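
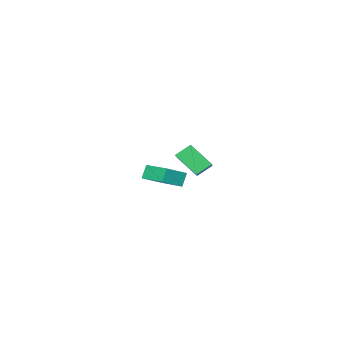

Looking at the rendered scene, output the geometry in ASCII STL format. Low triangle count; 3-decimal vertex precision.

solid 
facet normal -0.898 0.076 -0.433
outer loop
vertex -1.078 -4.844 -0.203
vertex -1.139 -2.92 0.261
vertex -0.701 -4.651 -0.952
endloop
endfacet
facet normal 0.031 -0.972 -0.235
outer loop
vertex 0.359 -4.74 -0.441
vertex -1.078 -4.844 -0.203
vertex -0.701 -4.651 -0.952
endloop
endfacet
facet normal -0.899 0.076 -0.432
outer loop
vertex -0.701 -4.651 -0.952
vertex -1.139 -2.92 0.261
vertex -0.763 -2.727 -0.487
endloop
endfacet
facet normal 0.438 0.224 -0.870
outer loop
vertex -0.763 -2.727 -0.487
vertex 0.359 -4.74 -0.441
vertex -0.701 -4.651 -0.952
endloop
endfacet
facet normal -0.438 -0.224 0.870
outer loop
vertex -1.078 -4.844 -0.203
vertex -0.079 -3.009 0.772
vertex -1.139 -2.92 0.261
endloop
endfacet
facet normal 0.031 -0.972 -0.235
outer loop
vertex -0.017 -4.933 0.307
vertex -1.078 -4.844 -0.203
vertex 0.359 -4.74 -0.441
endloop
endfacet
facet normal -0.437 -0.225 0.871
outer loop
vertex -0.017 -4.933 0.307
vertex -0.079 -3.009 0.772
vertex -1.078 -4.844 -0.203
endloop
endfacet
facet normal -0.032 0.972 0.235
outer loop
vertex -1.139 -2.92 0.261
vertex -0.079 -3.009 0.772
vertex -0.763 -2.727 -0.487
endloop
endfacet
facet normal 0.437 0.224 -0.871
outer loop
vertex 0.298 -2.816 0.023
vertex 0.359 -4.74 -0.441
vertex -0.763 -2.727 -0.487
endloop
endfacet
facet normal -0.031 0.972 0.235
outer loop
vertex -0.763 -2.727 -0.487
vertex -0.079 -3.009 0.772
vertex 0.298 -2.816 0.023
endloop
endfacet
facet normal 0.899 -0.076 0.432
outer loop
vertex 0.298 -2.816 0.023
vertex -0.017 -4.933 0.307
vertex 0.359 -4.74 -0.441
endloop
endfacet
facet normal 0.898 -0.076 0.433
outer loop
vertex -0.079 -3.009 0.772
vertex -0.017 -4.933 0.307
vertex 0.298 -2.816 0.023
endloop
endfacet
facet normal -0.383 0.627 -0.678
outer loop
vertex 0.111 1.522 2.708
vertex 0.996 2.942 3.52
vertex 0.84 1.379 2.164
endloop
endfacet
facet normal -0.476 -0.764 -0.437
outer loop
vertex 1.404 0.458 3.16
vertex 0.111 1.522 2.708
vertex 0.84 1.379 2.164
endloop
endfacet
facet normal -0.384 0.627 -0.678
outer loop
vertex 0.84 1.379 2.164
vertex 0.996 2.942 3.52
vertex 1.724 2.8 2.976
endloop
endfacet
facet normal 0.792 -0.155 -0.591
outer loop
vertex 1.724 2.8 2.976
vertex 1.404 0.458 3.16
vertex 0.84 1.379 2.164
endloop
endfacet
facet normal -0.791 0.155 0.591
outer loop
vertex 0.111 1.522 2.708
vertex 1.56 2.021 4.516
vertex 0.996 2.942 3.52
endloop
endfacet
facet normal -0.475 -0.763 -0.437
outer loop
vertex 0.676 0.6 3.704
vertex 0.111 1.522 2.708
vertex 1.404 0.458 3.16
endloop
endfacet
facet normal -0.791 0.154 0.592
outer loop
vertex 0.676 0.6 3.704
vertex 1.56 2.021 4.516
vertex 0.111 1.522 2.708
endloop
endfacet
facet normal 0.475 0.764 0.437
outer loop
vertex 0.996 2.942 3.52
vertex 1.56 2.021 4.516
vertex 1.724 2.8 2.976
endloop
endfacet
facet normal 0.791 -0.155 -0.592
outer loop
vertex 2.289 1.878 3.972
vertex 1.404 0.458 3.16
vertex 1.724 2.8 2.976
endloop
endfacet
facet normal 0.476 0.763 0.437
outer loop
vertex 1.724 2.8 2.976
vertex 1.56 2.021 4.516
vertex 2.289 1.878 3.972
endloop
endfacet
facet normal 0.384 -0.627 0.678
outer loop
vertex 2.289 1.878 3.972
vertex 0.676 0.6 3.704
vertex 1.404 0.458 3.16
endloop
endfacet
facet normal 0.384 -0.626 0.679
outer loop
vertex 1.56 2.021 4.516
vertex 0.676 0.6 3.704
vertex 2.289 1.878 3.972
endloop
endfacet

endsolid


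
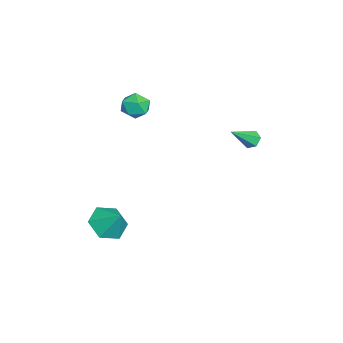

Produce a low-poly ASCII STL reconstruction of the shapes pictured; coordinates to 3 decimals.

solid 
facet normal -0.535 0.494 0.685
outer loop
vertex -0.333 -1.143 2.769
vertex -1.011 -1.599 2.568
vertex -0.487 -1.866 3.17
endloop
endfacet
facet normal 0.151 0.455 0.878
outer loop
vertex -0.333 -1.143 2.769
vertex -0.487 -1.866 3.17
vertex 0.297 -1.674 2.936
endloop
endfacet
facet normal 0.542 0.758 0.364
outer loop
vertex -0.333 -1.143 2.769
vertex 0.297 -1.674 2.936
vertex 0.259 -1.288 2.189
endloop
endfacet
facet normal 0.097 0.984 -0.147
outer loop
vertex -0.333 -1.143 2.769
vertex 0.259 -1.288 2.189
vertex -0.549 -1.242 1.962
endloop
endfacet
facet normal -0.568 0.822 0.051
outer loop
vertex -0.333 -1.143 2.769
vertex -0.549 -1.242 1.962
vertex -1.011 -1.599 2.568
endloop
endfacet
facet normal 0.330 -0.236 0.914
outer loop
vertex 0.297 -1.674 2.936
vertex -0.487 -1.866 3.17
vertex 0.009 -2.458 2.838
endloop
endfacet
facet normal -0.780 -0.171 0.602
outer loop
vertex -0.487 -1.866 3.17
vertex -1.011 -1.599 2.568
vertex -0.799 -2.412 2.611
endloop
endfacet
facet normal -0.832 0.359 -0.423
outer loop
vertex -1.011 -1.599 2.568
vertex -0.549 -1.242 1.962
vertex -0.837 -2.026 1.864
endloop
endfacet
facet normal 0.244 0.622 -0.744
outer loop
vertex -0.549 -1.242 1.962
vertex 0.259 -1.288 2.189
vertex -0.053 -1.834 1.63
endloop
endfacet
facet normal 0.963 0.256 0.083
outer loop
vertex 0.259 -1.288 2.189
vertex 0.297 -1.674 2.936
vertex 0.471 -2.101 2.232
endloop
endfacet
facet normal -0.097 -0.984 0.147
outer loop
vertex -0.207 -2.557 2.031
vertex 0.009 -2.458 2.838
vertex -0.799 -2.412 2.611
endloop
endfacet
facet normal -0.542 -0.758 -0.364
outer loop
vertex -0.207 -2.557 2.031
vertex -0.799 -2.412 2.611
vertex -0.837 -2.026 1.864
endloop
endfacet
facet normal -0.151 -0.455 -0.878
outer loop
vertex -0.207 -2.557 2.031
vertex -0.837 -2.026 1.864
vertex -0.053 -1.834 1.63
endloop
endfacet
facet normal 0.535 -0.494 -0.685
outer loop
vertex -0.207 -2.557 2.031
vertex -0.053 -1.834 1.63
vertex 0.471 -2.101 2.232
endloop
endfacet
facet normal 0.568 -0.822 -0.051
outer loop
vertex -0.207 -2.557 2.031
vertex 0.471 -2.101 2.232
vertex 0.009 -2.458 2.838
endloop
endfacet
facet normal -0.244 -0.622 0.744
outer loop
vertex -0.799 -2.412 2.611
vertex 0.009 -2.458 2.838
vertex -0.487 -1.866 3.17
endloop
endfacet
facet normal -0.963 -0.256 -0.083
outer loop
vertex -0.837 -2.026 1.864
vertex -0.799 -2.412 2.611
vertex -1.011 -1.599 2.568
endloop
endfacet
facet normal -0.330 0.236 -0.914
outer loop
vertex -0.053 -1.834 1.63
vertex -0.837 -2.026 1.864
vertex -0.549 -1.242 1.962
endloop
endfacet
facet normal 0.780 0.171 -0.602
outer loop
vertex 0.471 -2.101 2.232
vertex -0.053 -1.834 1.63
vertex 0.259 -1.288 2.189
endloop
endfacet
facet normal 0.832 -0.359 0.423
outer loop
vertex 0.009 -2.458 2.838
vertex 0.471 -2.101 2.232
vertex 0.297 -1.674 2.936
endloop
endfacet
facet normal -0.438 -0.517 -0.735
outer loop
vertex 3.769 -2.23 -4.43
vertex 3.263 -2.832 -3.705
vertex 2.807 -1.934 -4.065
endloop
endfacet
facet normal 0.264 0.961 -0.083
outer loop
vertex 3.769 -2.23 -4.43
vertex 2.807 -1.934 -4.065
vertex 3.877 -2.108 -2.675
endloop
endfacet
facet normal -0.438 -0.517 -0.735
outer loop
vertex 2.807 -1.934 -4.065
vertex 3.263 -2.832 -3.705
vertex 2.302 -2.537 -3.34
endloop
endfacet
facet normal -0.396 0.822 0.408
outer loop
vertex 2.807 -1.934 -4.065
vertex 2.302 -2.537 -3.34
vertex 3.877 -2.108 -2.675
endloop
endfacet
facet normal -0.438 -0.518 -0.735
outer loop
vertex 2.302 -2.537 -3.34
vertex 3.263 -2.832 -3.705
vertex 2.758 -3.435 -2.979
endloop
endfacet
facet normal -0.419 0.148 0.896
outer loop
vertex 2.302 -2.537 -3.34
vertex 2.758 -3.435 -2.979
vertex 3.877 -2.108 -2.675
endloop
endfacet
facet normal -0.438 -0.518 -0.735
outer loop
vertex 2.758 -3.435 -2.979
vertex 3.263 -2.832 -3.705
vertex 3.72 -3.73 -3.344
endloop
endfacet
facet normal 0.220 -0.390 0.894
outer loop
vertex 2.758 -3.435 -2.979
vertex 3.72 -3.73 -3.344
vertex 3.877 -2.108 -2.675
endloop
endfacet
facet normal -0.438 -0.518 -0.735
outer loop
vertex 3.72 -3.73 -3.344
vertex 3.263 -2.832 -3.705
vertex 4.225 -3.128 -4.069
endloop
endfacet
facet normal 0.880 -0.252 0.404
outer loop
vertex 3.72 -3.73 -3.344
vertex 4.225 -3.128 -4.069
vertex 3.877 -2.108 -2.675
endloop
endfacet
facet normal -0.437 -0.518 -0.735
outer loop
vertex 4.225 -3.128 -4.069
vertex 3.263 -2.832 -3.705
vertex 3.769 -2.23 -4.43
endloop
endfacet
facet normal 0.902 0.424 -0.085
outer loop
vertex 4.225 -3.128 -4.069
vertex 3.769 -2.23 -4.43
vertex 3.877 -2.108 -2.675
endloop
endfacet
facet normal -0.506 0.590 -0.629
outer loop
vertex 1.594 3.681 0.901
vertex 1.304 3.873 1.314
vertex 1.765 4.116 1.171
endloop
endfacet
facet normal 0.910 -0.109 -0.400
outer loop
vertex 1.594 3.681 0.901
vertex 1.765 4.116 1.171
vertex 2.136 2.907 2.346
endloop
endfacet
facet normal -0.506 0.590 -0.629
outer loop
vertex 1.765 4.116 1.171
vertex 1.304 3.873 1.314
vertex 1.475 4.308 1.584
endloop
endfacet
facet normal 0.787 0.537 0.303
outer loop
vertex 1.765 4.116 1.171
vertex 1.475 4.308 1.584
vertex 2.136 2.907 2.346
endloop
endfacet
facet normal -0.507 0.590 -0.629
outer loop
vertex 1.475 4.308 1.584
vertex 1.304 3.873 1.314
vertex 1.015 4.065 1.727
endloop
endfacet
facet normal 0.016 0.484 0.875
outer loop
vertex 1.475 4.308 1.584
vertex 1.015 4.065 1.727
vertex 2.136 2.907 2.346
endloop
endfacet
facet normal -0.507 0.590 -0.629
outer loop
vertex 1.015 4.065 1.727
vertex 1.304 3.873 1.314
vertex 0.844 3.63 1.457
endloop
endfacet
facet normal -0.632 -0.214 0.745
outer loop
vertex 1.015 4.065 1.727
vertex 0.844 3.63 1.457
vertex 2.136 2.907 2.346
endloop
endfacet
facet normal -0.507 0.588 -0.631
outer loop
vertex 0.844 3.63 1.457
vertex 1.304 3.873 1.314
vertex 1.134 3.437 1.044
endloop
endfacet
facet normal -0.510 -0.859 0.043
outer loop
vertex 0.844 3.63 1.457
vertex 1.134 3.437 1.044
vertex 2.136 2.907 2.346
endloop
endfacet
facet normal -0.508 0.588 -0.630
outer loop
vertex 1.134 3.437 1.044
vertex 1.304 3.873 1.314
vertex 1.594 3.681 0.901
endloop
endfacet
facet normal 0.263 -0.806 -0.530
outer loop
vertex 1.134 3.437 1.044
vertex 1.594 3.681 0.901
vertex 2.136 2.907 2.346
endloop
endfacet

endsolid


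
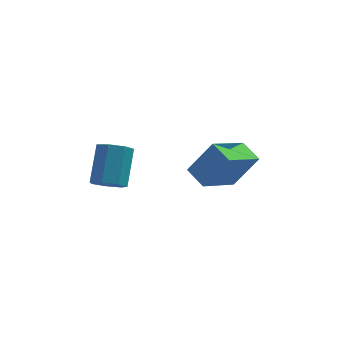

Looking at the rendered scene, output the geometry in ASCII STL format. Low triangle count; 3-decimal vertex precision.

solid 
facet normal -0.119 -0.653 -0.748
outer loop
vertex -1.997 0.286 -0.051
vertex -2.469 0.827 -0.448
vertex -1.656 0.729 -0.492
endloop
endfacet
facet normal 0.870 -0.432 0.239
outer loop
vertex -1.997 0.286 -0.051
vertex -1.656 0.729 -0.492
vertex -1.759 1.592 1.445
endloop
endfacet
facet normal 0.870 -0.432 0.239
outer loop
vertex -1.759 1.592 1.445
vertex -1.656 0.729 -0.492
vertex -1.418 2.035 1.004
endloop
endfacet
facet normal 0.119 0.653 0.748
outer loop
vertex -1.759 1.592 1.445
vertex -1.418 2.035 1.004
vertex -2.231 2.133 1.048
endloop
endfacet
facet normal -0.119 -0.654 -0.747
outer loop
vertex -1.656 0.729 -0.492
vertex -2.469 0.827 -0.448
vertex -1.928 1.245 -0.9
endloop
endfacet
facet normal 0.916 0.218 -0.336
outer loop
vertex -1.656 0.729 -0.492
vertex -1.928 1.245 -0.9
vertex -1.418 2.035 1.004
endloop
endfacet
facet normal 0.917 0.216 -0.335
outer loop
vertex -1.418 2.035 1.004
vertex -1.928 1.245 -0.9
vertex -1.689 2.551 0.596
endloop
endfacet
facet normal 0.119 0.654 0.747
outer loop
vertex -1.418 2.035 1.004
vertex -1.689 2.551 0.596
vertex -2.231 2.133 1.048
endloop
endfacet
facet normal -0.120 -0.653 -0.748
outer loop
vertex -1.928 1.245 -0.9
vertex -2.469 0.827 -0.448
vertex -2.607 1.447 -0.967
endloop
endfacet
facet normal 0.274 0.702 -0.657
outer loop
vertex -1.928 1.245 -0.9
vertex -2.607 1.447 -0.967
vertex -1.689 2.551 0.596
endloop
endfacet
facet normal 0.274 0.702 -0.657
outer loop
vertex -1.689 2.551 0.596
vertex -2.607 1.447 -0.967
vertex -2.368 2.753 0.529
endloop
endfacet
facet normal 0.120 0.653 0.748
outer loop
vertex -1.689 2.551 0.596
vertex -2.368 2.753 0.529
vertex -2.231 2.133 1.048
endloop
endfacet
facet normal -0.118 -0.653 -0.748
outer loop
vertex -2.607 1.447 -0.967
vertex -2.469 0.827 -0.448
vertex -3.182 1.181 -0.644
endloop
endfacet
facet normal -0.576 0.659 -0.483
outer loop
vertex -2.607 1.447 -0.967
vertex -3.182 1.181 -0.644
vertex -2.368 2.753 0.529
endloop
endfacet
facet normal -0.576 0.659 -0.484
outer loop
vertex -2.368 2.753 0.529
vertex -3.182 1.181 -0.644
vertex -2.944 2.487 0.852
endloop
endfacet
facet normal 0.118 0.653 0.748
outer loop
vertex -2.368 2.753 0.529
vertex -2.944 2.487 0.852
vertex -2.231 2.133 1.048
endloop
endfacet
facet normal -0.119 -0.653 -0.748
outer loop
vertex -3.182 1.181 -0.644
vertex -2.469 0.827 -0.448
vertex -3.221 0.649 -0.173
endloop
endfacet
facet normal -0.991 0.120 0.053
outer loop
vertex -3.182 1.181 -0.644
vertex -3.221 0.649 -0.173
vertex -2.944 2.487 0.852
endloop
endfacet
facet normal -0.991 0.120 0.053
outer loop
vertex -2.944 2.487 0.852
vertex -3.221 0.649 -0.173
vertex -2.983 1.955 1.323
endloop
endfacet
facet normal 0.119 0.653 0.748
outer loop
vertex -2.944 2.487 0.852
vertex -2.983 1.955 1.323
vertex -2.231 2.133 1.048
endloop
endfacet
facet normal -0.119 -0.653 -0.748
outer loop
vertex -3.221 0.649 -0.173
vertex -2.469 0.827 -0.448
vertex -2.694 0.251 0.091
endloop
endfacet
facet normal -0.661 -0.510 0.550
outer loop
vertex -3.221 0.649 -0.173
vertex -2.694 0.251 0.091
vertex -2.983 1.955 1.323
endloop
endfacet
facet normal -0.660 -0.510 0.551
outer loop
vertex -2.983 1.955 1.323
vertex -2.694 0.251 0.091
vertex -2.455 1.557 1.587
endloop
endfacet
facet normal 0.119 0.653 0.748
outer loop
vertex -2.983 1.955 1.323
vertex -2.455 1.557 1.587
vertex -2.231 2.133 1.048
endloop
endfacet
facet normal -0.120 -0.653 -0.748
outer loop
vertex -2.694 0.251 0.091
vertex -2.469 0.827 -0.448
vertex -1.997 0.286 -0.051
endloop
endfacet
facet normal 0.167 -0.756 0.633
outer loop
vertex -2.694 0.251 0.091
vertex -1.997 0.286 -0.051
vertex -2.455 1.557 1.587
endloop
endfacet
facet normal 0.167 -0.756 0.633
outer loop
vertex -2.455 1.557 1.587
vertex -1.997 0.286 -0.051
vertex -1.759 1.592 1.445
endloop
endfacet
facet normal 0.120 0.653 0.748
outer loop
vertex -2.455 1.557 1.587
vertex -1.759 1.592 1.445
vertex -2.231 2.133 1.048
endloop
endfacet
facet normal -0.574 0.734 0.364
outer loop
vertex 1.911 2.934 0.768
vertex 3.242 4.422 -0.132
vertex 0.824 2.906 -0.887
endloop
endfacet
facet normal -0.608 -0.679 0.411
outer loop
vertex 1.518 2.018 -1.328
vertex 1.911 2.934 0.768
vertex 0.824 2.906 -0.887
endloop
endfacet
facet normal -0.574 0.734 0.364
outer loop
vertex 0.824 2.906 -0.887
vertex 3.242 4.422 -0.132
vertex 2.155 4.394 -1.787
endloop
endfacet
facet normal -0.549 -0.014 -0.836
outer loop
vertex 2.155 4.394 -1.787
vertex 1.518 2.018 -1.328
vertex 0.824 2.906 -0.887
endloop
endfacet
facet normal 0.549 0.014 0.836
outer loop
vertex 1.911 2.934 0.768
vertex 3.936 3.534 -0.573
vertex 3.242 4.422 -0.132
endloop
endfacet
facet normal -0.608 -0.679 0.411
outer loop
vertex 2.605 2.046 0.327
vertex 1.911 2.934 0.768
vertex 1.518 2.018 -1.328
endloop
endfacet
facet normal 0.549 0.014 0.836
outer loop
vertex 2.605 2.046 0.327
vertex 3.936 3.534 -0.573
vertex 1.911 2.934 0.768
endloop
endfacet
facet normal 0.608 0.679 -0.411
outer loop
vertex 3.242 4.422 -0.132
vertex 3.936 3.534 -0.573
vertex 2.155 4.394 -1.787
endloop
endfacet
facet normal -0.549 -0.014 -0.836
outer loop
vertex 2.849 3.506 -2.228
vertex 1.518 2.018 -1.328
vertex 2.155 4.394 -1.787
endloop
endfacet
facet normal 0.608 0.679 -0.411
outer loop
vertex 2.155 4.394 -1.787
vertex 3.936 3.534 -0.573
vertex 2.849 3.506 -2.228
endloop
endfacet
facet normal 0.574 -0.734 -0.364
outer loop
vertex 2.849 3.506 -2.228
vertex 2.605 2.046 0.327
vertex 1.518 2.018 -1.328
endloop
endfacet
facet normal 0.574 -0.734 -0.364
outer loop
vertex 3.936 3.534 -0.573
vertex 2.605 2.046 0.327
vertex 2.849 3.506 -2.228
endloop
endfacet

endsolid


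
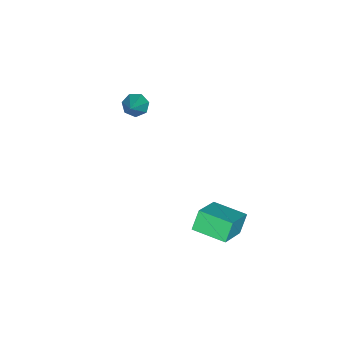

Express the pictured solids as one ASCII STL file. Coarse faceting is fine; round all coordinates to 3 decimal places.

solid 
facet normal -0.839 0.044 -0.543
outer loop
vertex 0.923 2.77 -1.073
vertex 1.043 4.062 -1.154
vertex 1.374 2.685 -1.777
endloop
endfacet
facet normal -0.092 -0.994 0.061
outer loop
vertex 2.657 2.618 -0.946
vertex 0.923 2.77 -1.073
vertex 1.374 2.685 -1.777
endloop
endfacet
facet normal -0.838 0.044 -0.543
outer loop
vertex 1.374 2.685 -1.777
vertex 1.043 4.062 -1.154
vertex 1.494 3.977 -1.857
endloop
endfacet
facet normal 0.537 -0.102 -0.837
outer loop
vertex 1.494 3.977 -1.857
vertex 2.657 2.618 -0.946
vertex 1.374 2.685 -1.777
endloop
endfacet
facet normal -0.537 0.102 0.837
outer loop
vertex 0.923 2.77 -1.073
vertex 2.326 3.995 -0.323
vertex 1.043 4.062 -1.154
endloop
endfacet
facet normal -0.092 -0.994 0.061
outer loop
vertex 2.206 2.703 -0.243
vertex 0.923 2.77 -1.073
vertex 2.657 2.618 -0.946
endloop
endfacet
facet normal -0.537 0.102 0.838
outer loop
vertex 2.206 2.703 -0.243
vertex 2.326 3.995 -0.323
vertex 0.923 2.77 -1.073
endloop
endfacet
facet normal 0.092 0.994 -0.061
outer loop
vertex 1.043 4.062 -1.154
vertex 2.326 3.995 -0.323
vertex 1.494 3.977 -1.857
endloop
endfacet
facet normal 0.537 -0.102 -0.838
outer loop
vertex 2.777 3.91 -1.027
vertex 2.657 2.618 -0.946
vertex 1.494 3.977 -1.857
endloop
endfacet
facet normal 0.092 0.994 -0.061
outer loop
vertex 1.494 3.977 -1.857
vertex 2.326 3.995 -0.323
vertex 2.777 3.91 -1.027
endloop
endfacet
facet normal 0.838 -0.044 0.543
outer loop
vertex 2.777 3.91 -1.027
vertex 2.206 2.703 -0.243
vertex 2.657 2.618 -0.946
endloop
endfacet
facet normal 0.839 -0.044 0.543
outer loop
vertex 2.326 3.995 -0.323
vertex 2.206 2.703 -0.243
vertex 2.777 3.91 -1.027
endloop
endfacet
facet normal -0.758 -0.186 -0.625
outer loop
vertex -1.568 -1.273 -0.022
vertex -1.87 -1.4 0.382
vertex -1.803 -0.934 0.162
endloop
endfacet
facet normal 0.614 0.660 -0.432
outer loop
vertex -1.568 -1.273 -0.022
vertex -1.803 -0.934 0.162
vertex -0.81 -1.14 1.258
endloop
endfacet
facet normal -0.758 -0.186 -0.625
outer loop
vertex -1.803 -0.934 0.162
vertex -1.87 -1.4 0.382
vertex -2.088 -0.946 0.511
endloop
endfacet
facet normal 0.088 0.990 0.106
outer loop
vertex -1.803 -0.934 0.162
vertex -2.088 -0.946 0.511
vertex -0.81 -1.14 1.258
endloop
endfacet
facet normal -0.757 -0.186 -0.626
outer loop
vertex -2.088 -0.946 0.511
vertex -1.87 -1.4 0.382
vertex -2.21 -1.299 0.763
endloop
endfacet
facet normal -0.323 0.621 0.714
outer loop
vertex -2.088 -0.946 0.511
vertex -2.21 -1.299 0.763
vertex -0.81 -1.14 1.258
endloop
endfacet
facet normal -0.757 -0.186 -0.626
outer loop
vertex -2.21 -1.299 0.763
vertex -1.87 -1.4 0.382
vertex -2.076 -1.729 0.729
endloop
endfacet
facet normal -0.311 -0.171 0.935
outer loop
vertex -2.21 -1.299 0.763
vertex -2.076 -1.729 0.729
vertex -0.81 -1.14 1.258
endloop
endfacet
facet normal -0.758 -0.186 -0.626
outer loop
vertex -2.076 -1.729 0.729
vertex -1.87 -1.4 0.382
vertex -1.787 -1.911 0.433
endloop
endfacet
facet normal 0.117 -0.791 0.601
outer loop
vertex -2.076 -1.729 0.729
vertex -1.787 -1.911 0.433
vertex -0.81 -1.14 1.258
endloop
endfacet
facet normal -0.758 -0.186 -0.626
outer loop
vertex -1.787 -1.911 0.433
vertex -1.87 -1.4 0.382
vertex -1.561 -1.708 0.099
endloop
endfacet
facet normal 0.638 -0.769 -0.036
outer loop
vertex -1.787 -1.911 0.433
vertex -1.561 -1.708 0.099
vertex -0.81 -1.14 1.258
endloop
endfacet
facet normal -0.758 -0.186 -0.625
outer loop
vertex -1.561 -1.708 0.099
vertex -1.87 -1.4 0.382
vertex -1.568 -1.273 -0.022
endloop
endfacet
facet normal 0.859 -0.124 -0.496
outer loop
vertex -1.561 -1.708 0.099
vertex -1.568 -1.273 -0.022
vertex -0.81 -1.14 1.258
endloop
endfacet

endsolid


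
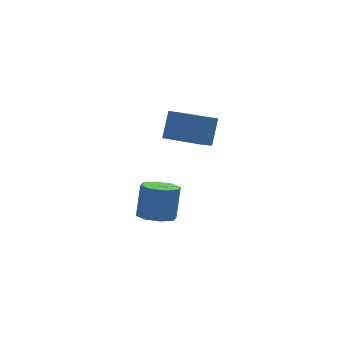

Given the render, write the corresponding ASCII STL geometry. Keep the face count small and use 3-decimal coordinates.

solid 
facet normal -0.199 -0.335 -0.921
outer loop
vertex 1.913 -1.995 -4.164
vertex 0.972 -1.931 -3.984
vertex 1.637 -1.338 -4.343
endloop
endfacet
facet normal 0.905 0.297 -0.304
outer loop
vertex 1.913 -1.995 -4.164
vertex 1.637 -1.338 -4.343
vertex 2.269 -1.394 -2.515
endloop
endfacet
facet normal 0.905 0.298 -0.304
outer loop
vertex 2.269 -1.394 -2.515
vertex 1.637 -1.338 -4.343
vertex 1.992 -0.737 -2.695
endloop
endfacet
facet normal 0.198 0.336 0.921
outer loop
vertex 2.269 -1.394 -2.515
vertex 1.992 -0.737 -2.695
vertex 1.328 -1.329 -2.336
endloop
endfacet
facet normal -0.197 -0.336 -0.921
outer loop
vertex 1.637 -1.338 -4.343
vertex 0.972 -1.931 -3.984
vertex 0.971 -1.029 -4.313
endloop
endfacet
facet normal 0.374 0.843 -0.388
outer loop
vertex 1.637 -1.338 -4.343
vertex 0.971 -1.029 -4.313
vertex 1.992 -0.737 -2.695
endloop
endfacet
facet normal 0.374 0.842 -0.388
outer loop
vertex 1.992 -0.737 -2.695
vertex 0.971 -1.029 -4.313
vertex 1.326 -0.427 -2.665
endloop
endfacet
facet normal 0.198 0.336 0.921
outer loop
vertex 1.992 -0.737 -2.695
vertex 1.326 -0.427 -2.665
vertex 1.328 -1.329 -2.336
endloop
endfacet
facet normal -0.199 -0.336 -0.921
outer loop
vertex 0.971 -1.029 -4.313
vertex 0.972 -1.931 -3.984
vertex 0.306 -1.247 -4.09
endloop
endfacet
facet normal -0.375 0.894 -0.246
outer loop
vertex 0.971 -1.029 -4.313
vertex 0.306 -1.247 -4.09
vertex 1.326 -0.427 -2.665
endloop
endfacet
facet normal -0.377 0.893 -0.245
outer loop
vertex 1.326 -0.427 -2.665
vertex 0.306 -1.247 -4.09
vertex 0.661 -0.646 -2.441
endloop
endfacet
facet normal 0.199 0.336 0.920
outer loop
vertex 1.326 -0.427 -2.665
vertex 0.661 -0.646 -2.441
vertex 1.328 -1.329 -2.336
endloop
endfacet
facet normal -0.198 -0.336 -0.921
outer loop
vertex 0.306 -1.247 -4.09
vertex 0.972 -1.931 -3.984
vertex 0.031 -1.866 -3.805
endloop
endfacet
facet normal -0.906 0.422 0.041
outer loop
vertex 0.306 -1.247 -4.09
vertex 0.031 -1.866 -3.805
vertex 0.661 -0.646 -2.441
endloop
endfacet
facet normal -0.906 0.421 0.042
outer loop
vertex 0.661 -0.646 -2.441
vertex 0.031 -1.866 -3.805
vertex 0.387 -1.265 -2.156
endloop
endfacet
facet normal 0.199 0.336 0.921
outer loop
vertex 0.661 -0.646 -2.441
vertex 0.387 -1.265 -2.156
vertex 1.328 -1.329 -2.336
endloop
endfacet
facet normal -0.198 -0.336 -0.921
outer loop
vertex 0.031 -1.866 -3.805
vertex 0.972 -1.931 -3.984
vertex 0.308 -2.523 -3.625
endloop
endfacet
facet normal -0.905 -0.298 0.304
outer loop
vertex 0.031 -1.866 -3.805
vertex 0.308 -2.523 -3.625
vertex 0.387 -1.265 -2.156
endloop
endfacet
facet normal -0.905 -0.298 0.304
outer loop
vertex 0.387 -1.265 -2.156
vertex 0.308 -2.523 -3.625
vertex 0.663 -1.922 -1.977
endloop
endfacet
facet normal 0.199 0.335 0.921
outer loop
vertex 0.387 -1.265 -2.156
vertex 0.663 -1.922 -1.977
vertex 1.328 -1.329 -2.336
endloop
endfacet
facet normal -0.198 -0.336 -0.921
outer loop
vertex 0.308 -2.523 -3.625
vertex 0.972 -1.931 -3.984
vertex 0.974 -2.833 -3.655
endloop
endfacet
facet normal -0.375 -0.842 0.388
outer loop
vertex 0.308 -2.523 -3.625
vertex 0.974 -2.833 -3.655
vertex 0.663 -1.922 -1.977
endloop
endfacet
facet normal -0.373 -0.843 0.388
outer loop
vertex 0.663 -1.922 -1.977
vertex 0.974 -2.833 -3.655
vertex 1.329 -2.231 -2.007
endloop
endfacet
facet normal 0.197 0.336 0.921
outer loop
vertex 0.663 -1.922 -1.977
vertex 1.329 -2.231 -2.007
vertex 1.328 -1.329 -2.336
endloop
endfacet
facet normal -0.199 -0.336 -0.920
outer loop
vertex 0.974 -2.833 -3.655
vertex 0.972 -1.931 -3.984
vertex 1.639 -2.614 -3.879
endloop
endfacet
facet normal 0.377 -0.893 0.245
outer loop
vertex 0.974 -2.833 -3.655
vertex 1.639 -2.614 -3.879
vertex 1.329 -2.231 -2.007
endloop
endfacet
facet normal 0.375 -0.894 0.245
outer loop
vertex 1.329 -2.231 -2.007
vertex 1.639 -2.614 -3.879
vertex 1.994 -2.013 -2.23
endloop
endfacet
facet normal 0.199 0.336 0.921
outer loop
vertex 1.329 -2.231 -2.007
vertex 1.994 -2.013 -2.23
vertex 1.328 -1.329 -2.336
endloop
endfacet
facet normal -0.199 -0.336 -0.921
outer loop
vertex 1.639 -2.614 -3.879
vertex 0.972 -1.931 -3.984
vertex 1.913 -1.995 -4.164
endloop
endfacet
facet normal 0.906 -0.420 -0.042
outer loop
vertex 1.639 -2.614 -3.879
vertex 1.913 -1.995 -4.164
vertex 1.994 -2.013 -2.23
endloop
endfacet
facet normal 0.906 -0.422 -0.042
outer loop
vertex 1.994 -2.013 -2.23
vertex 1.913 -1.995 -4.164
vertex 2.269 -1.394 -2.515
endloop
endfacet
facet normal 0.198 0.336 0.921
outer loop
vertex 1.994 -2.013 -2.23
vertex 2.269 -1.394 -2.515
vertex 1.328 -1.329 -2.336
endloop
endfacet
facet normal -0.715 0.689 -0.121
outer loop
vertex 1.609 -1.774 3.05
vertex 2.257 -1.199 2.492
vertex 1.145 -2.478 1.785
endloop
endfacet
facet normal -0.629 -0.558 0.541
outer loop
vertex 2.583 -3.861 2.028
vertex 1.609 -1.774 3.05
vertex 1.145 -2.478 1.785
endloop
endfacet
facet normal -0.715 0.689 -0.121
outer loop
vertex 1.145 -2.478 1.785
vertex 2.257 -1.199 2.492
vertex 1.793 -1.903 1.228
endloop
endfacet
facet normal -0.305 -0.463 -0.832
outer loop
vertex 1.793 -1.903 1.228
vertex 2.583 -3.861 2.028
vertex 1.145 -2.478 1.785
endloop
endfacet
facet normal 0.305 0.463 0.832
outer loop
vertex 1.609 -1.774 3.05
vertex 3.695 -2.582 2.735
vertex 2.257 -1.199 2.492
endloop
endfacet
facet normal -0.628 -0.558 0.542
outer loop
vertex 3.047 -3.157 3.292
vertex 1.609 -1.774 3.05
vertex 2.583 -3.861 2.028
endloop
endfacet
facet normal 0.305 0.463 0.832
outer loop
vertex 3.047 -3.157 3.292
vertex 3.695 -2.582 2.735
vertex 1.609 -1.774 3.05
endloop
endfacet
facet normal 0.628 0.558 -0.542
outer loop
vertex 2.257 -1.199 2.492
vertex 3.695 -2.582 2.735
vertex 1.793 -1.903 1.228
endloop
endfacet
facet normal -0.305 -0.463 -0.832
outer loop
vertex 3.231 -3.286 1.47
vertex 2.583 -3.861 2.028
vertex 1.793 -1.903 1.228
endloop
endfacet
facet normal 0.628 0.559 -0.541
outer loop
vertex 1.793 -1.903 1.228
vertex 3.695 -2.582 2.735
vertex 3.231 -3.286 1.47
endloop
endfacet
facet normal 0.715 -0.688 0.121
outer loop
vertex 3.231 -3.286 1.47
vertex 3.047 -3.157 3.292
vertex 2.583 -3.861 2.028
endloop
endfacet
facet normal 0.715 -0.689 0.121
outer loop
vertex 3.695 -2.582 2.735
vertex 3.047 -3.157 3.292
vertex 3.231 -3.286 1.47
endloop
endfacet

endsolid


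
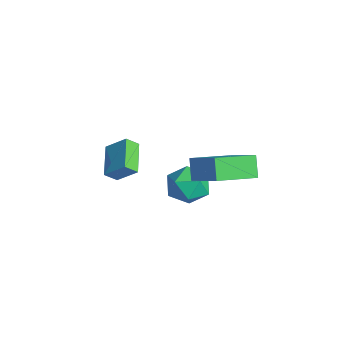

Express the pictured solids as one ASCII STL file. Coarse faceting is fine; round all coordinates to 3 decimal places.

solid 
facet normal 0.097 0.534 0.840
outer loop
vertex 0.09 2.19 0.957
vertex -0.138 1.236 1.589
vertex 0.963 1.495 1.298
endloop
endfacet
facet normal 0.509 0.798 0.323
outer loop
vertex 0.09 2.19 0.957
vertex 0.963 1.495 1.298
vertex 0.956 1.936 0.218
endloop
endfacet
facet normal 0.090 0.969 -0.228
outer loop
vertex 0.09 2.19 0.957
vertex 0.956 1.936 0.218
vertex -0.148 1.949 -0.16
endloop
endfacet
facet normal -0.582 0.811 -0.051
outer loop
vertex 0.09 2.19 0.957
vertex -0.148 1.949 -0.16
vertex -0.824 1.517 0.688
endloop
endfacet
facet normal -0.579 0.542 0.610
outer loop
vertex 0.09 2.19 0.957
vertex -0.824 1.517 0.688
vertex -0.138 1.236 1.589
endloop
endfacet
facet normal 0.954 0.281 0.109
outer loop
vertex 0.956 1.936 0.218
vertex 0.963 1.495 1.298
vertex 1.264 0.823 0.392
endloop
endfacet
facet normal 0.285 -0.147 0.947
outer loop
vertex 0.963 1.495 1.298
vertex -0.138 1.236 1.589
vertex 0.588 0.391 1.24
endloop
endfacet
facet normal -0.808 -0.134 0.574
outer loop
vertex -0.138 1.236 1.589
vertex -0.824 1.517 0.688
vertex -0.516 0.404 0.862
endloop
endfacet
facet normal -0.814 0.303 -0.495
outer loop
vertex -0.824 1.517 0.688
vertex -0.148 1.949 -0.16
vertex -0.523 0.845 -0.218
endloop
endfacet
facet normal 0.274 0.559 -0.782
outer loop
vertex -0.148 1.949 -0.16
vertex 0.956 1.936 0.218
vertex 0.578 1.104 -0.509
endloop
endfacet
facet normal 0.582 -0.811 0.051
outer loop
vertex 0.35 0.15 0.123
vertex 1.264 0.823 0.392
vertex 0.588 0.391 1.24
endloop
endfacet
facet normal -0.090 -0.969 0.228
outer loop
vertex 0.35 0.15 0.123
vertex 0.588 0.391 1.24
vertex -0.516 0.404 0.862
endloop
endfacet
facet normal -0.509 -0.798 -0.323
outer loop
vertex 0.35 0.15 0.123
vertex -0.516 0.404 0.862
vertex -0.523 0.845 -0.218
endloop
endfacet
facet normal -0.097 -0.534 -0.840
outer loop
vertex 0.35 0.15 0.123
vertex -0.523 0.845 -0.218
vertex 0.578 1.104 -0.509
endloop
endfacet
facet normal 0.579 -0.542 -0.610
outer loop
vertex 0.35 0.15 0.123
vertex 0.578 1.104 -0.509
vertex 1.264 0.823 0.392
endloop
endfacet
facet normal 0.814 -0.303 0.495
outer loop
vertex 0.588 0.391 1.24
vertex 1.264 0.823 0.392
vertex 0.963 1.495 1.298
endloop
endfacet
facet normal -0.274 -0.559 0.782
outer loop
vertex -0.516 0.404 0.862
vertex 0.588 0.391 1.24
vertex -0.138 1.236 1.589
endloop
endfacet
facet normal -0.954 -0.281 -0.109
outer loop
vertex -0.523 0.845 -0.218
vertex -0.516 0.404 0.862
vertex -0.824 1.517 0.688
endloop
endfacet
facet normal -0.285 0.147 -0.947
outer loop
vertex 0.578 1.104 -0.509
vertex -0.523 0.845 -0.218
vertex -0.148 1.949 -0.16
endloop
endfacet
facet normal 0.808 0.134 -0.574
outer loop
vertex 1.264 0.823 0.392
vertex 0.578 1.104 -0.509
vertex 0.956 1.936 0.218
endloop
endfacet
facet normal -0.502 -0.579 -0.643
outer loop
vertex -1.661 -2.319 0.737
vertex -3.235 -1.746 1.449
vertex -1.682 -1.679 0.177
endloop
endfacet
facet normal 0.865 -0.314 -0.391
outer loop
vertex -0.985 -0.874 1.071
vertex -1.661 -2.319 0.737
vertex -1.682 -1.679 0.177
endloop
endfacet
facet normal -0.502 -0.579 -0.643
outer loop
vertex -1.682 -1.679 0.177
vertex -3.235 -1.746 1.449
vertex -3.256 -1.106 0.889
endloop
endfacet
facet normal -0.024 0.752 -0.659
outer loop
vertex -3.256 -1.106 0.889
vertex -0.985 -0.874 1.071
vertex -1.682 -1.679 0.177
endloop
endfacet
facet normal 0.024 -0.752 0.659
outer loop
vertex -1.661 -2.319 0.737
vertex -2.538 -0.941 2.343
vertex -3.235 -1.746 1.449
endloop
endfacet
facet normal 0.865 -0.314 -0.391
outer loop
vertex -0.964 -1.514 1.631
vertex -1.661 -2.319 0.737
vertex -0.985 -0.874 1.071
endloop
endfacet
facet normal 0.024 -0.752 0.659
outer loop
vertex -0.964 -1.514 1.631
vertex -2.538 -0.941 2.343
vertex -1.661 -2.319 0.737
endloop
endfacet
facet normal -0.865 0.314 0.391
outer loop
vertex -3.235 -1.746 1.449
vertex -2.538 -0.941 2.343
vertex -3.256 -1.106 0.889
endloop
endfacet
facet normal -0.024 0.752 -0.659
outer loop
vertex -2.559 -0.301 1.783
vertex -0.985 -0.874 1.071
vertex -3.256 -1.106 0.889
endloop
endfacet
facet normal -0.865 0.314 0.391
outer loop
vertex -3.256 -1.106 0.889
vertex -2.538 -0.941 2.343
vertex -2.559 -0.301 1.783
endloop
endfacet
facet normal 0.502 0.579 0.643
outer loop
vertex -2.559 -0.301 1.783
vertex -0.964 -1.514 1.631
vertex -0.985 -0.874 1.071
endloop
endfacet
facet normal 0.502 0.579 0.643
outer loop
vertex -2.538 -0.941 2.343
vertex -0.964 -1.514 1.631
vertex -2.559 -0.301 1.783
endloop
endfacet
facet normal -0.799 -0.269 -0.538
outer loop
vertex 2.007 0.602 3.937
vertex 1.695 2.672 3.365
vertex 2.72 0.44 2.96
endloop
endfacet
facet normal 0.144 -0.954 0.263
outer loop
vertex 4.405 1.008 4.095
vertex 2.007 0.602 3.937
vertex 2.72 0.44 2.96
endloop
endfacet
facet normal -0.799 -0.269 -0.538
outer loop
vertex 2.72 0.44 2.96
vertex 1.695 2.672 3.365
vertex 2.407 2.51 2.388
endloop
endfacet
facet normal 0.584 -0.133 -0.801
outer loop
vertex 2.407 2.51 2.388
vertex 4.405 1.008 4.095
vertex 2.72 0.44 2.96
endloop
endfacet
facet normal -0.584 0.133 0.801
outer loop
vertex 2.007 0.602 3.937
vertex 3.38 3.24 4.5
vertex 1.695 2.672 3.365
endloop
endfacet
facet normal 0.144 -0.954 0.263
outer loop
vertex 3.693 1.17 5.072
vertex 2.007 0.602 3.937
vertex 4.405 1.008 4.095
endloop
endfacet
facet normal -0.584 0.133 0.801
outer loop
vertex 3.693 1.17 5.072
vertex 3.38 3.24 4.5
vertex 2.007 0.602 3.937
endloop
endfacet
facet normal -0.144 0.954 -0.263
outer loop
vertex 1.695 2.672 3.365
vertex 3.38 3.24 4.5
vertex 2.407 2.51 2.388
endloop
endfacet
facet normal 0.584 -0.133 -0.801
outer loop
vertex 4.093 3.078 3.523
vertex 4.405 1.008 4.095
vertex 2.407 2.51 2.388
endloop
endfacet
facet normal -0.144 0.954 -0.263
outer loop
vertex 2.407 2.51 2.388
vertex 3.38 3.24 4.5
vertex 4.093 3.078 3.523
endloop
endfacet
facet normal 0.799 0.269 0.538
outer loop
vertex 4.093 3.078 3.523
vertex 3.693 1.17 5.072
vertex 4.405 1.008 4.095
endloop
endfacet
facet normal 0.799 0.269 0.538
outer loop
vertex 3.38 3.24 4.5
vertex 3.693 1.17 5.072
vertex 4.093 3.078 3.523
endloop
endfacet

endsolid


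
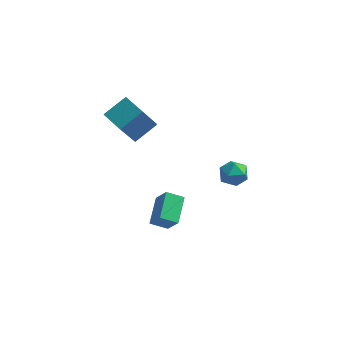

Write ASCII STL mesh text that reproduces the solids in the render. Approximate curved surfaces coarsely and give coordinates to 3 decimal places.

solid 
facet normal 0.100 0.983 0.155
outer loop
vertex 3.105 -0.629 1.205
vertex 2.779 -0.688 1.791
vertex 3.448 -0.753 1.77
endloop
endfacet
facet normal 0.644 0.730 -0.231
outer loop
vertex 3.105 -0.629 1.205
vertex 3.448 -0.753 1.77
vertex 3.609 -1.075 1.201
endloop
endfacet
facet normal 0.374 0.430 -0.822
outer loop
vertex 3.105 -0.629 1.205
vertex 3.609 -1.075 1.201
vertex 3.038 -1.21 0.871
endloop
endfacet
facet normal -0.335 0.498 -0.800
outer loop
vertex 3.105 -0.629 1.205
vertex 3.038 -1.21 0.871
vertex 2.525 -0.971 1.235
endloop
endfacet
facet normal -0.506 0.840 -0.197
outer loop
vertex 3.105 -0.629 1.205
vertex 2.525 -0.971 1.235
vertex 2.779 -0.688 1.791
endloop
endfacet
facet normal 0.964 0.219 0.149
outer loop
vertex 3.609 -1.075 1.201
vertex 3.448 -0.753 1.77
vertex 3.595 -1.409 1.785
endloop
endfacet
facet normal 0.085 0.628 0.773
outer loop
vertex 3.448 -0.753 1.77
vertex 2.779 -0.688 1.791
vertex 3.082 -1.17 2.149
endloop
endfacet
facet normal -0.894 0.398 0.206
outer loop
vertex 2.779 -0.688 1.791
vertex 2.525 -0.971 1.235
vertex 2.511 -1.305 1.819
endloop
endfacet
facet normal -0.619 -0.156 -0.770
outer loop
vertex 2.525 -0.971 1.235
vertex 3.038 -1.21 0.871
vertex 2.672 -1.627 1.25
endloop
endfacet
facet normal 0.529 -0.266 -0.806
outer loop
vertex 3.038 -1.21 0.871
vertex 3.609 -1.075 1.201
vertex 3.341 -1.692 1.229
endloop
endfacet
facet normal 0.335 -0.498 0.800
outer loop
vertex 3.015 -1.751 1.815
vertex 3.595 -1.409 1.785
vertex 3.082 -1.17 2.149
endloop
endfacet
facet normal -0.374 -0.430 0.822
outer loop
vertex 3.015 -1.751 1.815
vertex 3.082 -1.17 2.149
vertex 2.511 -1.305 1.819
endloop
endfacet
facet normal -0.644 -0.730 0.231
outer loop
vertex 3.015 -1.751 1.815
vertex 2.511 -1.305 1.819
vertex 2.672 -1.627 1.25
endloop
endfacet
facet normal -0.100 -0.983 -0.155
outer loop
vertex 3.015 -1.751 1.815
vertex 2.672 -1.627 1.25
vertex 3.341 -1.692 1.229
endloop
endfacet
facet normal 0.506 -0.840 0.197
outer loop
vertex 3.015 -1.751 1.815
vertex 3.341 -1.692 1.229
vertex 3.595 -1.409 1.785
endloop
endfacet
facet normal 0.619 0.156 0.770
outer loop
vertex 3.082 -1.17 2.149
vertex 3.595 -1.409 1.785
vertex 3.448 -0.753 1.77
endloop
endfacet
facet normal -0.529 0.266 0.806
outer loop
vertex 2.511 -1.305 1.819
vertex 3.082 -1.17 2.149
vertex 2.779 -0.688 1.791
endloop
endfacet
facet normal -0.964 -0.219 -0.149
outer loop
vertex 2.672 -1.627 1.25
vertex 2.511 -1.305 1.819
vertex 2.525 -0.971 1.235
endloop
endfacet
facet normal -0.085 -0.628 -0.773
outer loop
vertex 3.341 -1.692 1.229
vertex 2.672 -1.627 1.25
vertex 3.038 -1.21 0.871
endloop
endfacet
facet normal 0.894 -0.398 -0.206
outer loop
vertex 3.595 -1.409 1.785
vertex 3.341 -1.692 1.229
vertex 3.609 -1.075 1.201
endloop
endfacet
facet normal -0.538 -0.662 -0.522
outer loop
vertex -1.39 -2.127 3.817
vertex -2.329 -1.505 3.995
vertex -1.087 -1.263 2.408
endloop
endfacet
facet normal 0.824 -0.545 -0.157
outer loop
vertex -0.431 -0.455 3.045
vertex -1.39 -2.127 3.817
vertex -1.087 -1.263 2.408
endloop
endfacet
facet normal -0.538 -0.662 -0.522
outer loop
vertex -1.087 -1.263 2.408
vertex -2.329 -1.505 3.995
vertex -2.026 -0.642 2.587
endloop
endfacet
facet normal 0.180 0.514 -0.838
outer loop
vertex -2.026 -0.642 2.587
vertex -0.431 -0.455 3.045
vertex -1.087 -1.263 2.408
endloop
endfacet
facet normal -0.181 -0.514 0.839
outer loop
vertex -1.39 -2.127 3.817
vertex -1.673 -0.697 4.632
vertex -2.329 -1.505 3.995
endloop
endfacet
facet normal 0.824 -0.545 -0.157
outer loop
vertex -0.734 -1.318 4.453
vertex -1.39 -2.127 3.817
vertex -0.431 -0.455 3.045
endloop
endfacet
facet normal -0.180 -0.514 0.839
outer loop
vertex -0.734 -1.318 4.453
vertex -1.673 -0.697 4.632
vertex -1.39 -2.127 3.817
endloop
endfacet
facet normal -0.824 0.545 0.157
outer loop
vertex -2.329 -1.505 3.995
vertex -1.673 -0.697 4.632
vertex -2.026 -0.642 2.587
endloop
endfacet
facet normal 0.181 0.513 -0.839
outer loop
vertex -1.37 0.167 3.223
vertex -0.431 -0.455 3.045
vertex -2.026 -0.642 2.587
endloop
endfacet
facet normal -0.824 0.545 0.157
outer loop
vertex -2.026 -0.642 2.587
vertex -1.673 -0.697 4.632
vertex -1.37 0.167 3.223
endloop
endfacet
facet normal 0.538 0.662 0.522
outer loop
vertex -1.37 0.167 3.223
vertex -0.734 -1.318 4.453
vertex -0.431 -0.455 3.045
endloop
endfacet
facet normal 0.538 0.662 0.522
outer loop
vertex -1.673 -0.697 4.632
vertex -0.734 -1.318 4.453
vertex -1.37 0.167 3.223
endloop
endfacet
facet normal -0.845 -0.307 0.439
outer loop
vertex 0.425 -2.608 -0.923
vertex 0.274 -1.391 -0.361
vertex -0.135 -2.285 -1.775
endloop
endfacet
facet normal 0.113 -0.902 -0.416
outer loop
vertex 0.566 -2.029 -2.139
vertex 0.425 -2.608 -0.923
vertex -0.135 -2.285 -1.775
endloop
endfacet
facet normal -0.845 -0.307 0.438
outer loop
vertex -0.135 -2.285 -1.775
vertex 0.274 -1.391 -0.361
vertex -0.286 -1.067 -1.213
endloop
endfacet
facet normal -0.524 0.302 -0.796
outer loop
vertex -0.286 -1.067 -1.213
vertex 0.566 -2.029 -2.139
vertex -0.135 -2.285 -1.775
endloop
endfacet
facet normal 0.524 -0.303 0.796
outer loop
vertex 0.425 -2.608 -0.923
vertex 0.975 -1.135 -0.725
vertex 0.274 -1.391 -0.361
endloop
endfacet
facet normal 0.112 -0.902 -0.417
outer loop
vertex 1.126 -2.353 -1.287
vertex 0.425 -2.608 -0.923
vertex 0.566 -2.029 -2.139
endloop
endfacet
facet normal 0.524 -0.303 0.796
outer loop
vertex 1.126 -2.353 -1.287
vertex 0.975 -1.135 -0.725
vertex 0.425 -2.608 -0.923
endloop
endfacet
facet normal -0.113 0.902 0.417
outer loop
vertex 0.274 -1.391 -0.361
vertex 0.975 -1.135 -0.725
vertex -0.286 -1.067 -1.213
endloop
endfacet
facet normal -0.524 0.303 -0.796
outer loop
vertex 0.415 -0.812 -1.577
vertex 0.566 -2.029 -2.139
vertex -0.286 -1.067 -1.213
endloop
endfacet
facet normal -0.112 0.902 0.416
outer loop
vertex -0.286 -1.067 -1.213
vertex 0.975 -1.135 -0.725
vertex 0.415 -0.812 -1.577
endloop
endfacet
facet normal 0.845 0.307 -0.438
outer loop
vertex 0.415 -0.812 -1.577
vertex 1.126 -2.353 -1.287
vertex 0.566 -2.029 -2.139
endloop
endfacet
facet normal 0.845 0.307 -0.439
outer loop
vertex 0.975 -1.135 -0.725
vertex 1.126 -2.353 -1.287
vertex 0.415 -0.812 -1.577
endloop
endfacet

endsolid


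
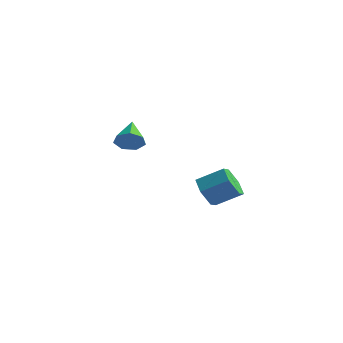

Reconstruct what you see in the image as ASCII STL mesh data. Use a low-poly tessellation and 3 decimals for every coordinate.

solid 
facet normal -0.667 -0.553 -0.498
outer loop
vertex 3.406 -1.714 -1.661
vertex 2.633 -1.234 -1.159
vertex 2.986 -0.85 -2.058
endloop
endfacet
facet normal 0.626 -0.053 -0.778
outer loop
vertex 3.406 -1.714 -1.661
vertex 2.986 -0.85 -2.058
vertex 4.501 -0.807 -0.843
endloop
endfacet
facet normal 0.626 -0.054 -0.778
outer loop
vertex 4.501 -0.807 -0.843
vertex 2.986 -0.85 -2.058
vertex 4.081 0.058 -1.241
endloop
endfacet
facet normal 0.667 0.553 0.499
outer loop
vertex 4.501 -0.807 -0.843
vertex 4.081 0.058 -1.241
vertex 3.727 -0.326 -0.341
endloop
endfacet
facet normal -0.668 -0.553 -0.498
outer loop
vertex 2.986 -0.85 -2.058
vertex 2.633 -1.234 -1.159
vertex 2.213 -0.369 -1.556
endloop
endfacet
facet normal -0.037 0.693 -0.720
outer loop
vertex 2.986 -0.85 -2.058
vertex 2.213 -0.369 -1.556
vertex 4.081 0.058 -1.241
endloop
endfacet
facet normal -0.037 0.694 -0.719
outer loop
vertex 4.081 0.058 -1.241
vertex 2.213 -0.369 -1.556
vertex 3.308 0.538 -0.738
endloop
endfacet
facet normal 0.668 0.553 0.499
outer loop
vertex 4.081 0.058 -1.241
vertex 3.308 0.538 -0.738
vertex 3.727 -0.326 -0.341
endloop
endfacet
facet normal -0.667 -0.553 -0.499
outer loop
vertex 2.213 -0.369 -1.556
vertex 2.633 -1.234 -1.159
vertex 1.859 -0.753 -0.657
endloop
endfacet
facet normal -0.662 0.747 0.058
outer loop
vertex 2.213 -0.369 -1.556
vertex 1.859 -0.753 -0.657
vertex 3.308 0.538 -0.738
endloop
endfacet
facet normal -0.662 0.747 0.058
outer loop
vertex 3.308 0.538 -0.738
vertex 1.859 -0.753 -0.657
vertex 2.954 0.154 0.161
endloop
endfacet
facet normal 0.667 0.553 0.499
outer loop
vertex 3.308 0.538 -0.738
vertex 2.954 0.154 0.161
vertex 3.727 -0.326 -0.341
endloop
endfacet
facet normal -0.667 -0.553 -0.499
outer loop
vertex 1.859 -0.753 -0.657
vertex 2.633 -1.234 -1.159
vertex 2.279 -1.618 -0.259
endloop
endfacet
facet normal -0.626 0.054 0.778
outer loop
vertex 1.859 -0.753 -0.657
vertex 2.279 -1.618 -0.259
vertex 2.954 0.154 0.161
endloop
endfacet
facet normal -0.625 0.054 0.778
outer loop
vertex 2.954 0.154 0.161
vertex 2.279 -1.618 -0.259
vertex 3.374 -0.71 0.558
endloop
endfacet
facet normal 0.667 0.553 0.498
outer loop
vertex 2.954 0.154 0.161
vertex 3.374 -0.71 0.558
vertex 3.727 -0.326 -0.341
endloop
endfacet
facet normal -0.668 -0.553 -0.499
outer loop
vertex 2.279 -1.618 -0.259
vertex 2.633 -1.234 -1.159
vertex 3.052 -2.098 -0.762
endloop
endfacet
facet normal 0.038 -0.693 0.720
outer loop
vertex 2.279 -1.618 -0.259
vertex 3.052 -2.098 -0.762
vertex 3.374 -0.71 0.558
endloop
endfacet
facet normal 0.036 -0.693 0.720
outer loop
vertex 3.374 -0.71 0.558
vertex 3.052 -2.098 -0.762
vertex 4.147 -1.191 0.056
endloop
endfacet
facet normal 0.668 0.553 0.498
outer loop
vertex 3.374 -0.71 0.558
vertex 4.147 -1.191 0.056
vertex 3.727 -0.326 -0.341
endloop
endfacet
facet normal -0.667 -0.553 -0.499
outer loop
vertex 3.052 -2.098 -0.762
vertex 2.633 -1.234 -1.159
vertex 3.406 -1.714 -1.661
endloop
endfacet
facet normal 0.662 -0.747 -0.058
outer loop
vertex 3.052 -2.098 -0.762
vertex 3.406 -1.714 -1.661
vertex 4.147 -1.191 0.056
endloop
endfacet
facet normal 0.662 -0.747 -0.058
outer loop
vertex 4.147 -1.191 0.056
vertex 3.406 -1.714 -1.661
vertex 4.501 -0.807 -0.843
endloop
endfacet
facet normal 0.667 0.553 0.499
outer loop
vertex 4.147 -1.191 0.056
vertex 4.501 -0.807 -0.843
vertex 3.727 -0.326 -0.341
endloop
endfacet
facet normal 0.545 -0.671 -0.503
outer loop
vertex -2.846 -1.115 1.719
vertex -3.183 -0.813 0.952
vertex -2.452 -0.542 1.382
endloop
endfacet
facet normal 0.395 0.248 0.884
outer loop
vertex -2.846 -1.115 1.719
vertex -2.452 -0.542 1.382
vertex -4.197 0.433 1.888
endloop
endfacet
facet normal 0.545 -0.670 -0.504
outer loop
vertex -2.452 -0.542 1.382
vertex -3.183 -0.813 0.952
vertex -2.609 -0.173 0.722
endloop
endfacet
facet normal 0.531 0.787 0.314
outer loop
vertex -2.452 -0.542 1.382
vertex -2.609 -0.173 0.722
vertex -4.197 0.433 1.888
endloop
endfacet
facet normal 0.546 -0.670 -0.502
outer loop
vertex -2.609 -0.173 0.722
vertex -3.183 -0.813 0.952
vertex -3.197 -0.287 0.235
endloop
endfacet
facet normal 0.104 0.933 -0.344
outer loop
vertex -2.609 -0.173 0.722
vertex -3.197 -0.287 0.235
vertex -4.197 0.433 1.888
endloop
endfacet
facet normal 0.546 -0.671 -0.503
outer loop
vertex -3.197 -0.287 0.235
vertex -3.183 -0.813 0.952
vertex -3.775 -0.797 0.288
endloop
endfacet
facet normal -0.563 0.577 -0.592
outer loop
vertex -3.197 -0.287 0.235
vertex -3.775 -0.797 0.288
vertex -4.197 0.433 1.888
endloop
endfacet
facet normal 0.546 -0.670 -0.503
outer loop
vertex -3.775 -0.797 0.288
vertex -3.183 -0.813 0.952
vertex -3.906 -1.319 0.841
endloop
endfacet
facet normal -0.970 -0.015 -0.244
outer loop
vertex -3.775 -0.797 0.288
vertex -3.906 -1.319 0.841
vertex -4.197 0.433 1.888
endloop
endfacet
facet normal 0.546 -0.670 -0.503
outer loop
vertex -3.906 -1.319 0.841
vertex -3.183 -0.813 0.952
vertex -3.493 -1.461 1.478
endloop
endfacet
facet normal -0.809 -0.395 0.436
outer loop
vertex -3.906 -1.319 0.841
vertex -3.493 -1.461 1.478
vertex -4.197 0.433 1.888
endloop
endfacet
facet normal 0.546 -0.670 -0.504
outer loop
vertex -3.493 -1.461 1.478
vertex -3.183 -0.813 0.952
vertex -2.846 -1.115 1.719
endloop
endfacet
facet normal -0.201 -0.278 0.939
outer loop
vertex -3.493 -1.461 1.478
vertex -2.846 -1.115 1.719
vertex -4.197 0.433 1.888
endloop
endfacet

endsolid


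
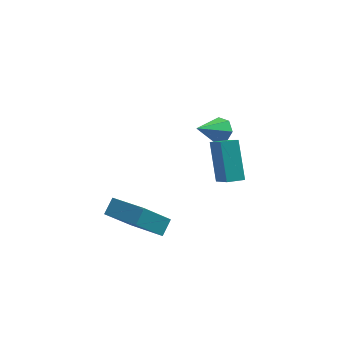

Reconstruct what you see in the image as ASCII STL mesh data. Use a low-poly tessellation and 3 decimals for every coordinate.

solid 
facet normal 0.577 0.523 -0.627
outer loop
vertex 2.479 2.434 0.503
vertex 2.079 2.231 -0.034
vertex 2.009 2.796 0.373
endloop
endfacet
facet normal 0.056 0.401 0.914
outer loop
vertex 2.479 2.434 0.503
vertex 2.009 2.796 0.373
vertex 1.041 1.289 1.094
endloop
endfacet
facet normal 0.578 0.523 -0.627
outer loop
vertex 2.009 2.796 0.373
vertex 2.079 2.231 -0.034
vertex 1.592 2.733 -0.064
endloop
endfacet
facet normal -0.608 0.625 0.490
outer loop
vertex 2.009 2.796 0.373
vertex 1.592 2.733 -0.064
vertex 1.041 1.289 1.094
endloop
endfacet
facet normal 0.577 0.522 -0.628
outer loop
vertex 1.592 2.733 -0.064
vertex 2.079 2.231 -0.034
vertex 1.541 2.292 -0.478
endloop
endfacet
facet normal -0.958 0.248 -0.146
outer loop
vertex 1.592 2.733 -0.064
vertex 1.541 2.292 -0.478
vertex 1.041 1.289 1.094
endloop
endfacet
facet normal 0.577 0.524 -0.627
outer loop
vertex 1.541 2.292 -0.478
vertex 2.079 2.231 -0.034
vertex 1.896 1.805 -0.559
endloop
endfacet
facet normal -0.730 -0.446 -0.517
outer loop
vertex 1.541 2.292 -0.478
vertex 1.896 1.805 -0.559
vertex 1.041 1.289 1.094
endloop
endfacet
facet normal 0.578 0.524 -0.626
outer loop
vertex 1.896 1.805 -0.559
vertex 2.079 2.231 -0.034
vertex 2.388 1.639 -0.244
endloop
endfacet
facet normal -0.097 -0.935 -0.342
outer loop
vertex 1.896 1.805 -0.559
vertex 2.388 1.639 -0.244
vertex 1.041 1.289 1.094
endloop
endfacet
facet normal 0.576 0.523 -0.628
outer loop
vertex 2.388 1.639 -0.244
vertex 2.079 2.231 -0.034
vertex 2.648 1.919 0.228
endloop
endfacet
facet normal 0.466 -0.849 0.247
outer loop
vertex 2.388 1.639 -0.244
vertex 2.648 1.919 0.228
vertex 1.041 1.289 1.094
endloop
endfacet
facet normal 0.576 0.524 -0.627
outer loop
vertex 2.648 1.919 0.228
vertex 2.079 2.231 -0.034
vertex 2.479 2.434 0.503
endloop
endfacet
facet normal 0.534 -0.255 0.806
outer loop
vertex 2.648 1.919 0.228
vertex 2.479 2.434 0.503
vertex 1.041 1.289 1.094
endloop
endfacet
facet normal -0.950 -0.299 0.088
outer loop
vertex 2.122 -1.209 2.798
vertex 1.655 -0.09 1.564
vertex 2.435 -2.612 1.407
endloop
endfacet
facet normal 0.269 -0.647 0.713
outer loop
vertex 3.205 -2.37 1.336
vertex 2.122 -1.209 2.798
vertex 2.435 -2.612 1.407
endloop
endfacet
facet normal -0.950 -0.299 0.088
outer loop
vertex 2.435 -2.612 1.407
vertex 1.655 -0.09 1.564
vertex 1.968 -1.493 0.173
endloop
endfacet
facet normal 0.156 -0.702 -0.695
outer loop
vertex 1.968 -1.493 0.173
vertex 3.205 -2.37 1.336
vertex 2.435 -2.612 1.407
endloop
endfacet
facet normal -0.156 0.702 0.695
outer loop
vertex 2.122 -1.209 2.798
vertex 2.425 0.152 1.493
vertex 1.655 -0.09 1.564
endloop
endfacet
facet normal 0.269 -0.647 0.713
outer loop
vertex 2.892 -0.967 2.727
vertex 2.122 -1.209 2.798
vertex 3.205 -2.37 1.336
endloop
endfacet
facet normal -0.156 0.702 0.695
outer loop
vertex 2.892 -0.967 2.727
vertex 2.425 0.152 1.493
vertex 2.122 -1.209 2.798
endloop
endfacet
facet normal -0.269 0.647 -0.713
outer loop
vertex 1.655 -0.09 1.564
vertex 2.425 0.152 1.493
vertex 1.968 -1.493 0.173
endloop
endfacet
facet normal 0.156 -0.702 -0.695
outer loop
vertex 2.738 -1.251 0.102
vertex 3.205 -2.37 1.336
vertex 1.968 -1.493 0.173
endloop
endfacet
facet normal -0.269 0.647 -0.713
outer loop
vertex 1.968 -1.493 0.173
vertex 2.425 0.152 1.493
vertex 2.738 -1.251 0.102
endloop
endfacet
facet normal 0.950 0.299 -0.088
outer loop
vertex 2.738 -1.251 0.102
vertex 2.892 -0.967 2.727
vertex 3.205 -2.37 1.336
endloop
endfacet
facet normal 0.950 0.299 -0.088
outer loop
vertex 2.425 0.152 1.493
vertex 2.892 -0.967 2.727
vertex 2.738 -1.251 0.102
endloop
endfacet
facet normal -0.708 0.612 -0.352
outer loop
vertex -2.788 -3.29 -0.431
vertex -2.464 -2.634 0.058
vertex -1.685 -2.808 -1.809
endloop
endfacet
facet normal -0.369 -0.745 -0.556
outer loop
vertex -0.256 -4.046 -1.098
vertex -2.788 -3.29 -0.431
vertex -1.685 -2.808 -1.809
endloop
endfacet
facet normal -0.707 0.613 -0.352
outer loop
vertex -1.685 -2.808 -1.809
vertex -2.464 -2.634 0.058
vertex -1.36 -2.152 -1.32
endloop
endfacet
facet normal 0.603 0.263 -0.753
outer loop
vertex -1.36 -2.152 -1.32
vertex -0.256 -4.046 -1.098
vertex -1.685 -2.808 -1.809
endloop
endfacet
facet normal -0.603 -0.264 0.753
outer loop
vertex -2.788 -3.29 -0.431
vertex -1.035 -3.872 0.769
vertex -2.464 -2.634 0.058
endloop
endfacet
facet normal -0.369 -0.745 -0.556
outer loop
vertex -1.36 -4.528 0.28
vertex -2.788 -3.29 -0.431
vertex -0.256 -4.046 -1.098
endloop
endfacet
facet normal -0.603 -0.263 0.753
outer loop
vertex -1.36 -4.528 0.28
vertex -1.035 -3.872 0.769
vertex -2.788 -3.29 -0.431
endloop
endfacet
facet normal 0.369 0.745 0.556
outer loop
vertex -2.464 -2.634 0.058
vertex -1.035 -3.872 0.769
vertex -1.36 -2.152 -1.32
endloop
endfacet
facet normal 0.603 0.263 -0.753
outer loop
vertex 0.068 -3.39 -0.609
vertex -0.256 -4.046 -1.098
vertex -1.36 -2.152 -1.32
endloop
endfacet
facet normal 0.369 0.745 0.556
outer loop
vertex -1.36 -2.152 -1.32
vertex -1.035 -3.872 0.769
vertex 0.068 -3.39 -0.609
endloop
endfacet
facet normal 0.708 -0.612 0.353
outer loop
vertex 0.068 -3.39 -0.609
vertex -1.36 -4.528 0.28
vertex -0.256 -4.046 -1.098
endloop
endfacet
facet normal 0.707 -0.613 0.352
outer loop
vertex -1.035 -3.872 0.769
vertex -1.36 -4.528 0.28
vertex 0.068 -3.39 -0.609
endloop
endfacet

endsolid


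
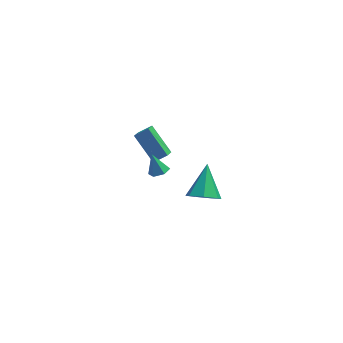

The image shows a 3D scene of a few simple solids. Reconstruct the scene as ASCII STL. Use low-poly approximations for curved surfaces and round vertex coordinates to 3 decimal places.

solid 
facet normal -0.159 -0.758 -0.632
outer loop
vertex -1.09 -3.96 0.541
vertex -1.556 -4.467 1.266
vertex -1.946 -3.83 0.6
endloop
endfacet
facet normal 0.102 0.882 -0.460
outer loop
vertex -1.09 -3.96 0.541
vertex -1.946 -3.83 0.6
vertex -1.224 -2.873 2.594
endloop
endfacet
facet normal -0.159 -0.758 -0.632
outer loop
vertex -1.946 -3.83 0.6
vertex -1.556 -4.467 1.266
vertex -2.508 -4.18 1.161
endloop
endfacet
facet normal -0.623 0.769 -0.144
outer loop
vertex -1.946 -3.83 0.6
vertex -2.508 -4.18 1.161
vertex -1.224 -2.873 2.594
endloop
endfacet
facet normal -0.159 -0.759 -0.632
outer loop
vertex -2.508 -4.18 1.161
vertex -1.556 -4.467 1.266
vertex -2.355 -4.745 1.801
endloop
endfacet
facet normal -0.830 0.304 0.467
outer loop
vertex -2.508 -4.18 1.161
vertex -2.355 -4.745 1.801
vertex -1.224 -2.873 2.594
endloop
endfacet
facet normal -0.159 -0.758 -0.632
outer loop
vertex -2.355 -4.745 1.801
vertex -1.556 -4.467 1.266
vertex -1.6 -5.101 2.038
endloop
endfacet
facet normal -0.366 -0.167 0.916
outer loop
vertex -2.355 -4.745 1.801
vertex -1.6 -5.101 2.038
vertex -1.224 -2.873 2.594
endloop
endfacet
facet normal -0.158 -0.759 -0.632
outer loop
vertex -1.6 -5.101 2.038
vertex -1.556 -4.467 1.266
vertex -0.812 -4.979 1.695
endloop
endfacet
facet normal 0.419 -0.286 0.862
outer loop
vertex -1.6 -5.101 2.038
vertex -0.812 -4.979 1.695
vertex -1.224 -2.873 2.594
endloop
endfacet
facet normal -0.157 -0.759 -0.632
outer loop
vertex -0.812 -4.979 1.695
vertex -1.556 -4.467 1.266
vertex -0.585 -4.471 1.029
endloop
endfacet
facet normal 0.937 0.035 0.347
outer loop
vertex -0.812 -4.979 1.695
vertex -0.585 -4.471 1.029
vertex -1.224 -2.873 2.594
endloop
endfacet
facet normal -0.157 -0.759 -0.632
outer loop
vertex -0.585 -4.471 1.029
vertex -1.556 -4.467 1.266
vertex -1.09 -3.96 0.541
endloop
endfacet
facet normal 0.796 0.555 -0.242
outer loop
vertex -0.585 -4.471 1.029
vertex -1.09 -3.96 0.541
vertex -1.224 -2.873 2.594
endloop
endfacet
facet normal -0.486 0.596 0.639
outer loop
vertex -4.097 3.686 -0.928
vertex -3.831 4.336 -1.332
vertex -4.923 3.653 -1.526
endloop
endfacet
facet normal -0.329 -0.802 0.498
outer loop
vertex -3.889 2.384 -2.888
vertex -4.097 3.686 -0.928
vertex -4.923 3.653 -1.526
endloop
endfacet
facet normal -0.486 0.595 0.640
outer loop
vertex -4.923 3.653 -1.526
vertex -3.831 4.336 -1.332
vertex -4.657 4.303 -1.929
endloop
endfacet
facet normal -0.810 -0.032 -0.586
outer loop
vertex -4.657 4.303 -1.929
vertex -3.889 2.384 -2.888
vertex -4.923 3.653 -1.526
endloop
endfacet
facet normal 0.810 0.032 0.585
outer loop
vertex -4.097 3.686 -0.928
vertex -2.797 3.067 -2.694
vertex -3.831 4.336 -1.332
endloop
endfacet
facet normal -0.328 -0.803 0.498
outer loop
vertex -3.063 2.417 -2.291
vertex -4.097 3.686 -0.928
vertex -3.889 2.384 -2.888
endloop
endfacet
facet normal 0.810 0.031 0.585
outer loop
vertex -3.063 2.417 -2.291
vertex -2.797 3.067 -2.694
vertex -4.097 3.686 -0.928
endloop
endfacet
facet normal 0.328 0.802 -0.498
outer loop
vertex -3.831 4.336 -1.332
vertex -2.797 3.067 -2.694
vertex -4.657 4.303 -1.929
endloop
endfacet
facet normal -0.810 -0.032 -0.585
outer loop
vertex -3.623 3.034 -3.292
vertex -3.889 2.384 -2.888
vertex -4.657 4.303 -1.929
endloop
endfacet
facet normal 0.328 0.803 -0.498
outer loop
vertex -4.657 4.303 -1.929
vertex -2.797 3.067 -2.694
vertex -3.623 3.034 -3.292
endloop
endfacet
facet normal 0.486 -0.596 -0.639
outer loop
vertex -3.623 3.034 -3.292
vertex -3.063 2.417 -2.291
vertex -3.889 2.384 -2.888
endloop
endfacet
facet normal 0.487 -0.595 -0.639
outer loop
vertex -2.797 3.067 -2.694
vertex -3.063 2.417 -2.291
vertex -3.623 3.034 -3.292
endloop
endfacet
facet normal 0.298 -0.352 -0.887
outer loop
vertex -3.319 0.548 -1.24
vertex -3.681 0.015 -1.15
vertex -3.937 0.536 -1.443
endloop
endfacet
facet normal -0.030 0.999 0.032
outer loop
vertex -3.319 0.548 -1.24
vertex -3.937 0.536 -1.443
vertex -4.079 0.485 0.03
endloop
endfacet
facet normal 0.299 -0.352 -0.887
outer loop
vertex -3.937 0.536 -1.443
vertex -3.681 0.015 -1.15
vertex -4.298 0.003 -1.353
endloop
endfacet
facet normal -0.831 0.553 -0.061
outer loop
vertex -3.937 0.536 -1.443
vertex -4.298 0.003 -1.353
vertex -4.079 0.485 0.03
endloop
endfacet
facet normal 0.298 -0.355 -0.886
outer loop
vertex -4.298 0.003 -1.353
vertex -3.681 0.015 -1.15
vertex -4.043 -0.517 -1.059
endloop
endfacet
facet normal -0.918 -0.307 0.252
outer loop
vertex -4.298 0.003 -1.353
vertex -4.043 -0.517 -1.059
vertex -4.079 0.485 0.03
endloop
endfacet
facet normal 0.298 -0.355 -0.886
outer loop
vertex -4.043 -0.517 -1.059
vertex -3.681 0.015 -1.15
vertex -3.426 -0.505 -0.856
endloop
endfacet
facet normal -0.203 -0.724 0.659
outer loop
vertex -4.043 -0.517 -1.059
vertex -3.426 -0.505 -0.856
vertex -4.079 0.485 0.03
endloop
endfacet
facet normal 0.300 -0.354 -0.886
outer loop
vertex -3.426 -0.505 -0.856
vertex -3.681 0.015 -1.15
vertex -3.064 0.027 -0.946
endloop
endfacet
facet normal 0.597 -0.279 0.752
outer loop
vertex -3.426 -0.505 -0.856
vertex -3.064 0.027 -0.946
vertex -4.079 0.485 0.03
endloop
endfacet
facet normal 0.300 -0.353 -0.886
outer loop
vertex -3.064 0.027 -0.946
vertex -3.681 0.015 -1.15
vertex -3.319 0.548 -1.24
endloop
endfacet
facet normal 0.684 0.582 0.438
outer loop
vertex -3.064 0.027 -0.946
vertex -3.319 0.548 -1.24
vertex -4.079 0.485 0.03
endloop
endfacet

endsolid


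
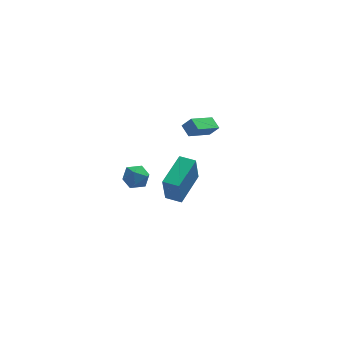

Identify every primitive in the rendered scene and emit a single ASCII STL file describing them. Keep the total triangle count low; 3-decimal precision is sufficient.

solid 
facet normal -0.691 -0.575 0.439
outer loop
vertex -0.471 3.127 2.791
vertex -0.974 3.256 2.169
vertex -0.163 2.461 2.404
endloop
endfacet
facet normal 0.621 -0.159 0.768
outer loop
vertex 1.114 3.524 1.591
vertex -0.471 3.127 2.791
vertex -0.163 2.461 2.404
endloop
endfacet
facet normal -0.691 -0.575 0.439
outer loop
vertex -0.163 2.461 2.404
vertex -0.974 3.256 2.169
vertex -0.666 2.59 1.782
endloop
endfacet
facet normal 0.371 -0.803 -0.467
outer loop
vertex -0.666 2.59 1.782
vertex 1.114 3.524 1.591
vertex -0.163 2.461 2.404
endloop
endfacet
facet normal -0.371 0.803 0.467
outer loop
vertex -0.471 3.127 2.791
vertex 0.303 4.319 1.356
vertex -0.974 3.256 2.169
endloop
endfacet
facet normal 0.621 -0.159 0.768
outer loop
vertex 0.806 4.19 1.978
vertex -0.471 3.127 2.791
vertex 1.114 3.524 1.591
endloop
endfacet
facet normal -0.371 0.803 0.467
outer loop
vertex 0.806 4.19 1.978
vertex 0.303 4.319 1.356
vertex -0.471 3.127 2.791
endloop
endfacet
facet normal -0.621 0.159 -0.768
outer loop
vertex -0.974 3.256 2.169
vertex 0.303 4.319 1.356
vertex -0.666 2.59 1.782
endloop
endfacet
facet normal 0.371 -0.803 -0.467
outer loop
vertex 0.611 3.653 0.969
vertex 1.114 3.524 1.591
vertex -0.666 2.59 1.782
endloop
endfacet
facet normal -0.621 0.159 -0.768
outer loop
vertex -0.666 2.59 1.782
vertex 0.303 4.319 1.356
vertex 0.611 3.653 0.969
endloop
endfacet
facet normal 0.691 0.575 -0.439
outer loop
vertex 0.611 3.653 0.969
vertex 0.806 4.19 1.978
vertex 1.114 3.524 1.591
endloop
endfacet
facet normal 0.691 0.575 -0.439
outer loop
vertex 0.303 4.319 1.356
vertex 0.806 4.19 1.978
vertex 0.611 3.653 0.969
endloop
endfacet
facet normal -0.723 -0.102 0.683
outer loop
vertex -4.099 1.937 -0.023
vertex -4.376 1.248 -0.419
vertex -3.795 1.181 0.186
endloop
endfacet
facet normal -0.146 0.209 0.967
outer loop
vertex -4.099 1.937 -0.023
vertex -3.795 1.181 0.186
vertex -3.276 1.84 0.122
endloop
endfacet
facet normal -0.010 0.803 0.595
outer loop
vertex -4.099 1.937 -0.023
vertex -3.276 1.84 0.122
vertex -3.536 2.314 -0.522
endloop
endfacet
facet normal -0.503 0.860 0.083
outer loop
vertex -4.099 1.937 -0.023
vertex -3.536 2.314 -0.522
vertex -4.216 1.949 -0.856
endloop
endfacet
facet normal -0.944 0.301 0.137
outer loop
vertex -4.099 1.937 -0.023
vertex -4.216 1.949 -0.856
vertex -4.376 1.248 -0.419
endloop
endfacet
facet normal 0.407 -0.235 0.883
outer loop
vertex -3.276 1.84 0.122
vertex -3.795 1.181 0.186
vertex -3.044 1.091 -0.184
endloop
endfacet
facet normal -0.526 -0.737 0.424
outer loop
vertex -3.795 1.181 0.186
vertex -4.376 1.248 -0.419
vertex -3.724 0.726 -0.518
endloop
endfacet
facet normal -0.883 -0.085 -0.461
outer loop
vertex -4.376 1.248 -0.419
vertex -4.216 1.949 -0.856
vertex -3.984 1.2 -1.162
endloop
endfacet
facet normal -0.171 0.819 -0.547
outer loop
vertex -4.216 1.949 -0.856
vertex -3.536 2.314 -0.522
vertex -3.465 1.859 -1.226
endloop
endfacet
facet normal 0.625 0.727 0.283
outer loop
vertex -3.536 2.314 -0.522
vertex -3.276 1.84 0.122
vertex -2.884 1.792 -0.621
endloop
endfacet
facet normal 0.503 -0.860 -0.083
outer loop
vertex -3.161 1.103 -1.017
vertex -3.044 1.091 -0.184
vertex -3.724 0.726 -0.518
endloop
endfacet
facet normal 0.010 -0.803 -0.595
outer loop
vertex -3.161 1.103 -1.017
vertex -3.724 0.726 -0.518
vertex -3.984 1.2 -1.162
endloop
endfacet
facet normal 0.146 -0.209 -0.967
outer loop
vertex -3.161 1.103 -1.017
vertex -3.984 1.2 -1.162
vertex -3.465 1.859 -1.226
endloop
endfacet
facet normal 0.723 0.102 -0.683
outer loop
vertex -3.161 1.103 -1.017
vertex -3.465 1.859 -1.226
vertex -2.884 1.792 -0.621
endloop
endfacet
facet normal 0.944 -0.301 -0.137
outer loop
vertex -3.161 1.103 -1.017
vertex -2.884 1.792 -0.621
vertex -3.044 1.091 -0.184
endloop
endfacet
facet normal 0.171 -0.819 0.547
outer loop
vertex -3.724 0.726 -0.518
vertex -3.044 1.091 -0.184
vertex -3.795 1.181 0.186
endloop
endfacet
facet normal -0.625 -0.727 -0.283
outer loop
vertex -3.984 1.2 -1.162
vertex -3.724 0.726 -0.518
vertex -4.376 1.248 -0.419
endloop
endfacet
facet normal -0.407 0.235 -0.883
outer loop
vertex -3.465 1.859 -1.226
vertex -3.984 1.2 -1.162
vertex -4.216 1.949 -0.856
endloop
endfacet
facet normal 0.526 0.737 -0.424
outer loop
vertex -2.884 1.792 -0.621
vertex -3.465 1.859 -1.226
vertex -3.536 2.314 -0.522
endloop
endfacet
facet normal 0.883 0.085 0.461
outer loop
vertex -3.044 1.091 -0.184
vertex -2.884 1.792 -0.621
vertex -3.276 1.84 0.122
endloop
endfacet
facet normal -0.506 -0.824 -0.255
outer loop
vertex -1.953 -4.515 3.646
vertex -2.74 -4.039 3.67
vertex -1.767 -4.126 2.022
endloop
endfacet
facet normal 0.855 -0.517 -0.026
outer loop
vertex -0.72 -2.421 2.55
vertex -1.953 -4.515 3.646
vertex -1.767 -4.126 2.022
endloop
endfacet
facet normal -0.506 -0.824 -0.255
outer loop
vertex -1.767 -4.126 2.022
vertex -2.74 -4.039 3.67
vertex -2.554 -3.65 2.046
endloop
endfacet
facet normal 0.111 0.231 -0.967
outer loop
vertex -2.554 -3.65 2.046
vertex -0.72 -2.421 2.55
vertex -1.767 -4.126 2.022
endloop
endfacet
facet normal -0.111 -0.231 0.967
outer loop
vertex -1.953 -4.515 3.646
vertex -1.693 -2.334 4.198
vertex -2.74 -4.039 3.67
endloop
endfacet
facet normal 0.855 -0.517 -0.026
outer loop
vertex -0.906 -2.81 4.174
vertex -1.953 -4.515 3.646
vertex -0.72 -2.421 2.55
endloop
endfacet
facet normal -0.111 -0.231 0.967
outer loop
vertex -0.906 -2.81 4.174
vertex -1.693 -2.334 4.198
vertex -1.953 -4.515 3.646
endloop
endfacet
facet normal -0.855 0.517 0.026
outer loop
vertex -2.74 -4.039 3.67
vertex -1.693 -2.334 4.198
vertex -2.554 -3.65 2.046
endloop
endfacet
facet normal 0.111 0.231 -0.967
outer loop
vertex -1.507 -1.945 2.574
vertex -0.72 -2.421 2.55
vertex -2.554 -3.65 2.046
endloop
endfacet
facet normal -0.855 0.517 0.026
outer loop
vertex -2.554 -3.65 2.046
vertex -1.693 -2.334 4.198
vertex -1.507 -1.945 2.574
endloop
endfacet
facet normal 0.506 0.824 0.255
outer loop
vertex -1.507 -1.945 2.574
vertex -0.906 -2.81 4.174
vertex -0.72 -2.421 2.55
endloop
endfacet
facet normal 0.506 0.824 0.255
outer loop
vertex -1.693 -2.334 4.198
vertex -0.906 -2.81 4.174
vertex -1.507 -1.945 2.574
endloop
endfacet

endsolid


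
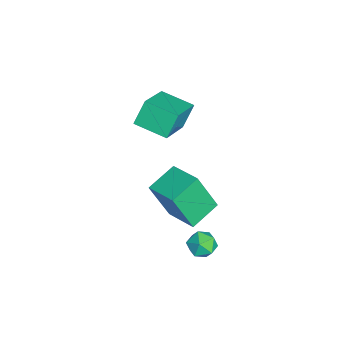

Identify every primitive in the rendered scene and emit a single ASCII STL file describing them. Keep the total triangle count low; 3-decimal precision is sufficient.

solid 
facet normal -0.376 0.365 0.852
outer loop
vertex -1.202 -0.988 1.043
vertex -0.62 0.296 0.75
vertex -2.936 -0.432 0.038
endloop
endfacet
facet normal -0.404 -0.892 0.204
outer loop
vertex -2.5 -0.856 -0.95
vertex -1.202 -0.988 1.043
vertex -2.936 -0.432 0.038
endloop
endfacet
facet normal -0.376 0.365 0.852
outer loop
vertex -2.936 -0.432 0.038
vertex -0.62 0.296 0.75
vertex -2.355 0.852 -0.255
endloop
endfacet
facet normal -0.834 0.267 -0.483
outer loop
vertex -2.355 0.852 -0.255
vertex -2.5 -0.856 -0.95
vertex -2.936 -0.432 0.038
endloop
endfacet
facet normal 0.834 -0.268 0.483
outer loop
vertex -1.202 -0.988 1.043
vertex -0.184 -0.128 -0.238
vertex -0.62 0.296 0.75
endloop
endfacet
facet normal -0.404 -0.892 0.204
outer loop
vertex -0.765 -1.412 0.055
vertex -1.202 -0.988 1.043
vertex -2.5 -0.856 -0.95
endloop
endfacet
facet normal 0.834 -0.267 0.483
outer loop
vertex -0.765 -1.412 0.055
vertex -0.184 -0.128 -0.238
vertex -1.202 -0.988 1.043
endloop
endfacet
facet normal 0.404 0.892 -0.204
outer loop
vertex -0.62 0.296 0.75
vertex -0.184 -0.128 -0.238
vertex -2.355 0.852 -0.255
endloop
endfacet
facet normal -0.834 0.267 -0.483
outer loop
vertex -1.918 0.428 -1.243
vertex -2.5 -0.856 -0.95
vertex -2.355 0.852 -0.255
endloop
endfacet
facet normal 0.404 0.892 -0.204
outer loop
vertex -2.355 0.852 -0.255
vertex -0.184 -0.128 -0.238
vertex -1.918 0.428 -1.243
endloop
endfacet
facet normal 0.376 -0.365 -0.852
outer loop
vertex -1.918 0.428 -1.243
vertex -0.765 -1.412 0.055
vertex -2.5 -0.856 -0.95
endloop
endfacet
facet normal 0.377 -0.365 -0.852
outer loop
vertex -0.184 -0.128 -0.238
vertex -0.765 -1.412 0.055
vertex -1.918 0.428 -1.243
endloop
endfacet
facet normal -0.509 0.360 0.782
outer loop
vertex 2.331 1.562 -3.548
vertex 2.646 1.139 -3.148
vertex 2.9 1.741 -3.26
endloop
endfacet
facet normal -0.415 0.864 0.284
outer loop
vertex 2.331 1.562 -3.548
vertex 2.9 1.741 -3.26
vertex 2.787 1.895 -3.895
endloop
endfacet
facet normal -0.706 0.630 -0.323
outer loop
vertex 2.331 1.562 -3.548
vertex 2.787 1.895 -3.895
vertex 2.463 1.389 -4.174
endloop
endfacet
facet normal -0.979 -0.017 -0.202
outer loop
vertex 2.331 1.562 -3.548
vertex 2.463 1.389 -4.174
vertex 2.376 0.922 -3.712
endloop
endfacet
facet normal -0.857 -0.184 0.481
outer loop
vertex 2.331 1.562 -3.548
vertex 2.376 0.922 -3.712
vertex 2.646 1.139 -3.148
endloop
endfacet
facet normal 0.287 0.941 0.177
outer loop
vertex 2.787 1.895 -3.895
vertex 2.9 1.741 -3.26
vertex 3.384 1.678 -3.708
endloop
endfacet
facet normal 0.134 0.126 0.983
outer loop
vertex 2.9 1.741 -3.26
vertex 2.646 1.139 -3.148
vertex 3.297 1.211 -3.246
endloop
endfacet
facet normal -0.430 -0.755 0.496
outer loop
vertex 2.646 1.139 -3.148
vertex 2.376 0.922 -3.712
vertex 2.973 0.705 -3.525
endloop
endfacet
facet normal -0.627 -0.486 -0.609
outer loop
vertex 2.376 0.922 -3.712
vertex 2.463 1.389 -4.174
vertex 2.86 0.859 -4.16
endloop
endfacet
facet normal -0.184 0.562 -0.806
outer loop
vertex 2.463 1.389 -4.174
vertex 2.787 1.895 -3.895
vertex 3.114 1.461 -4.272
endloop
endfacet
facet normal 0.979 0.017 0.202
outer loop
vertex 3.429 1.038 -3.872
vertex 3.384 1.678 -3.708
vertex 3.297 1.211 -3.246
endloop
endfacet
facet normal 0.706 -0.630 0.323
outer loop
vertex 3.429 1.038 -3.872
vertex 3.297 1.211 -3.246
vertex 2.973 0.705 -3.525
endloop
endfacet
facet normal 0.415 -0.864 -0.284
outer loop
vertex 3.429 1.038 -3.872
vertex 2.973 0.705 -3.525
vertex 2.86 0.859 -4.16
endloop
endfacet
facet normal 0.509 -0.360 -0.782
outer loop
vertex 3.429 1.038 -3.872
vertex 2.86 0.859 -4.16
vertex 3.114 1.461 -4.272
endloop
endfacet
facet normal 0.857 0.184 -0.481
outer loop
vertex 3.429 1.038 -3.872
vertex 3.114 1.461 -4.272
vertex 3.384 1.678 -3.708
endloop
endfacet
facet normal 0.627 0.486 0.609
outer loop
vertex 3.297 1.211 -3.246
vertex 3.384 1.678 -3.708
vertex 2.9 1.741 -3.26
endloop
endfacet
facet normal 0.184 -0.562 0.806
outer loop
vertex 2.973 0.705 -3.525
vertex 3.297 1.211 -3.246
vertex 2.646 1.139 -3.148
endloop
endfacet
facet normal -0.287 -0.941 -0.177
outer loop
vertex 2.86 0.859 -4.16
vertex 2.973 0.705 -3.525
vertex 2.376 0.922 -3.712
endloop
endfacet
facet normal -0.134 -0.126 -0.983
outer loop
vertex 3.114 1.461 -4.272
vertex 2.86 0.859 -4.16
vertex 2.463 1.389 -4.174
endloop
endfacet
facet normal 0.430 0.755 -0.496
outer loop
vertex 3.384 1.678 -3.708
vertex 3.114 1.461 -4.272
vertex 2.787 1.895 -3.895
endloop
endfacet
facet normal -0.684 0.656 0.319
outer loop
vertex 1.046 0.173 -0.73
vertex 2.095 1.095 -0.379
vertex 0.962 0.931 -2.47
endloop
endfacet
facet normal -0.728 -0.640 -0.244
outer loop
vertex 1.885 0.045 -2.901
vertex 1.046 0.173 -0.73
vertex 0.962 0.931 -2.47
endloop
endfacet
facet normal -0.684 0.656 0.319
outer loop
vertex 0.962 0.931 -2.47
vertex 2.095 1.095 -0.379
vertex 2.011 1.853 -2.119
endloop
endfacet
facet normal -0.044 0.399 -0.916
outer loop
vertex 2.011 1.853 -2.119
vertex 1.885 0.045 -2.901
vertex 0.962 0.931 -2.47
endloop
endfacet
facet normal 0.044 -0.399 0.916
outer loop
vertex 1.046 0.173 -0.73
vertex 3.018 0.209 -0.81
vertex 2.095 1.095 -0.379
endloop
endfacet
facet normal -0.728 -0.640 -0.244
outer loop
vertex 1.969 -0.713 -1.161
vertex 1.046 0.173 -0.73
vertex 1.885 0.045 -2.901
endloop
endfacet
facet normal 0.044 -0.399 0.916
outer loop
vertex 1.969 -0.713 -1.161
vertex 3.018 0.209 -0.81
vertex 1.046 0.173 -0.73
endloop
endfacet
facet normal 0.728 0.640 0.244
outer loop
vertex 2.095 1.095 -0.379
vertex 3.018 0.209 -0.81
vertex 2.011 1.853 -2.119
endloop
endfacet
facet normal -0.044 0.399 -0.916
outer loop
vertex 2.934 0.967 -2.55
vertex 1.885 0.045 -2.901
vertex 2.011 1.853 -2.119
endloop
endfacet
facet normal 0.728 0.640 0.244
outer loop
vertex 2.011 1.853 -2.119
vertex 3.018 0.209 -0.81
vertex 2.934 0.967 -2.55
endloop
endfacet
facet normal 0.684 -0.656 -0.319
outer loop
vertex 2.934 0.967 -2.55
vertex 1.969 -0.713 -1.161
vertex 1.885 0.045 -2.901
endloop
endfacet
facet normal 0.684 -0.656 -0.319
outer loop
vertex 3.018 0.209 -0.81
vertex 1.969 -0.713 -1.161
vertex 2.934 0.967 -2.55
endloop
endfacet

endsolid
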